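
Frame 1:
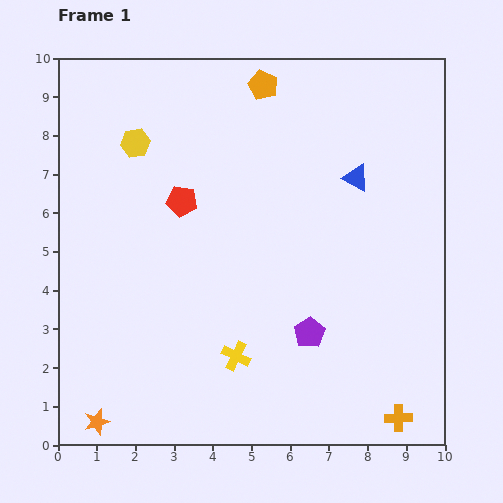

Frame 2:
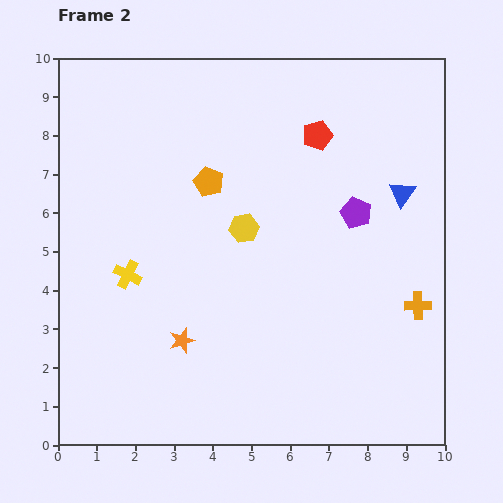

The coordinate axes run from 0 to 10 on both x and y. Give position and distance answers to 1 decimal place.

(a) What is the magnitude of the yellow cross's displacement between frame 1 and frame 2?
3.5

The yellow cross moved from (4.6, 2.3) to (1.8, 4.4), a distance of √(2.8² + 2.1²) ≈ 3.5.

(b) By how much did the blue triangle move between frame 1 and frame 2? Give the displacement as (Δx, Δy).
(1.2, -0.4)

The blue triangle was at (7.7, 6.9) in frame 1 and (8.9, 6.5) in frame 2.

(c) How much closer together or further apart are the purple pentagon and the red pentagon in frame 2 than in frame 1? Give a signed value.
-2.5

Distance in frame 1: 4.7. Distance in frame 2: 2.2.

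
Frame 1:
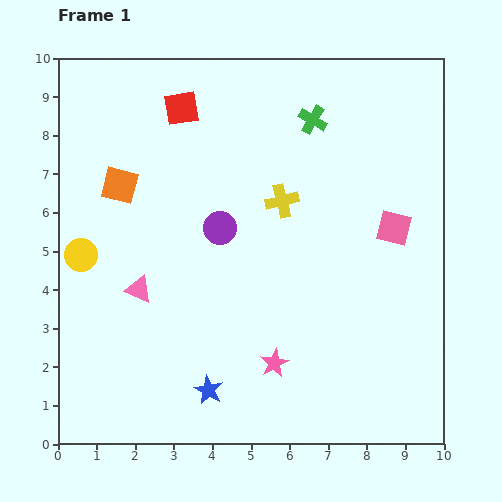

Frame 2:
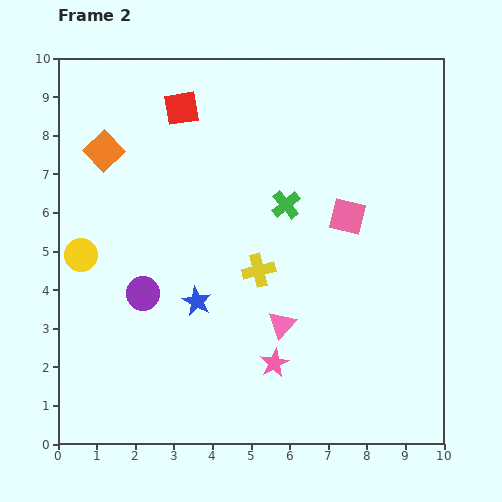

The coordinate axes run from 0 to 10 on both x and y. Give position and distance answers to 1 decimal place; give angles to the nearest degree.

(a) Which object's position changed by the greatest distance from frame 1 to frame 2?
the pink triangle

(moved 3.8; next 2.6)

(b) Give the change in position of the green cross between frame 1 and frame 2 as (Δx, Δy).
(-0.7, -2.2)

The green cross was at (6.6, 8.4) in frame 1 and (5.9, 6.2) in frame 2.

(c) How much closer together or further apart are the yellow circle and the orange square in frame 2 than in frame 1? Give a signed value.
+0.7

Distance in frame 1: 2.1. Distance in frame 2: 2.8.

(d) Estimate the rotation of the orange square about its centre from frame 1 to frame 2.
31° clockwise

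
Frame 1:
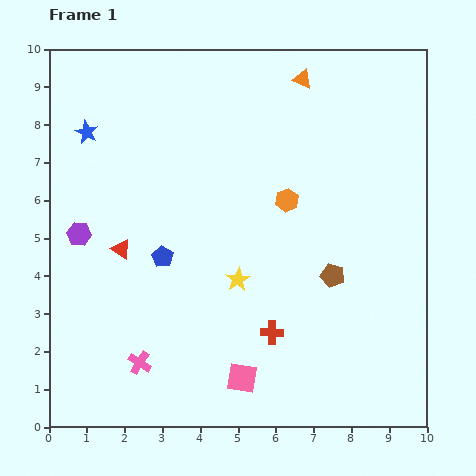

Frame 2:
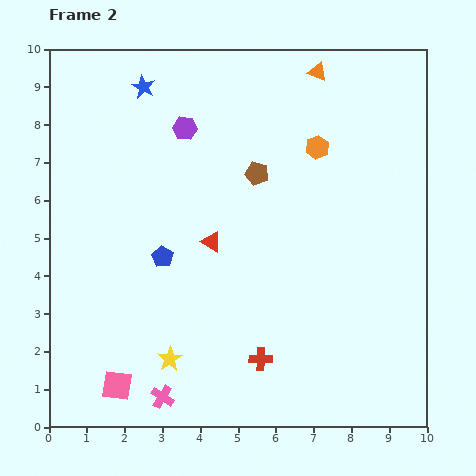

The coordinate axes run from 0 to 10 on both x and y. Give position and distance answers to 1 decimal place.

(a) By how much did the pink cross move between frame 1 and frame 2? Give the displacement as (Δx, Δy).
(0.6, -0.9)

The pink cross was at (2.4, 1.7) in frame 1 and (3.0, 0.8) in frame 2.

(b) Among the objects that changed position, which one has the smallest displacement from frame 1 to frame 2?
the orange triangle

(moved 0.4)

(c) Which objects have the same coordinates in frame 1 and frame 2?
the blue pentagon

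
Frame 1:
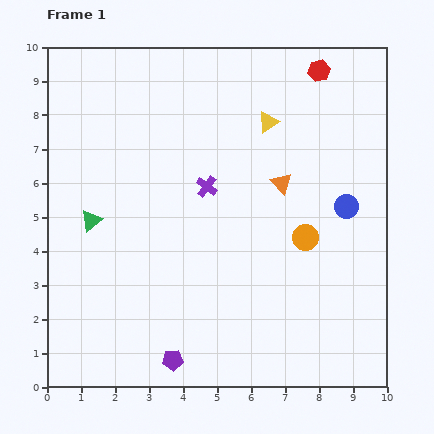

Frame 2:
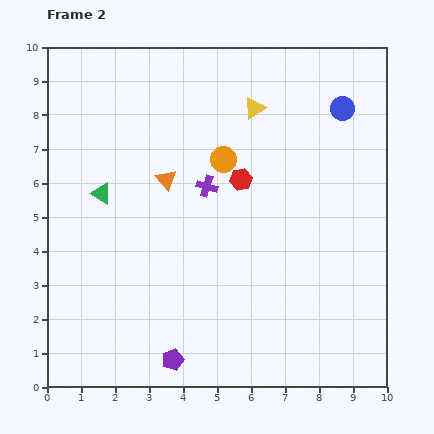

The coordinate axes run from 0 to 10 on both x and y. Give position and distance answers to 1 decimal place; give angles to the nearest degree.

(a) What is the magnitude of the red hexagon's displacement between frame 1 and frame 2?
3.9

The red hexagon moved from (8.0, 9.3) to (5.7, 6.1), a distance of √(2.3² + 3.2²) ≈ 3.9.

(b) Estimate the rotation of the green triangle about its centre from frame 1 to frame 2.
49° counter-clockwise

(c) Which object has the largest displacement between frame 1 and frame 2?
the red hexagon

(moved 3.9; next 3.4)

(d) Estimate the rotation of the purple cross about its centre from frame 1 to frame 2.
20° counter-clockwise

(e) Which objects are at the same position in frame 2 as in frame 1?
the purple cross, the purple pentagon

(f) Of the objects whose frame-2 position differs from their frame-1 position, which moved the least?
the yellow triangle

(moved 0.6)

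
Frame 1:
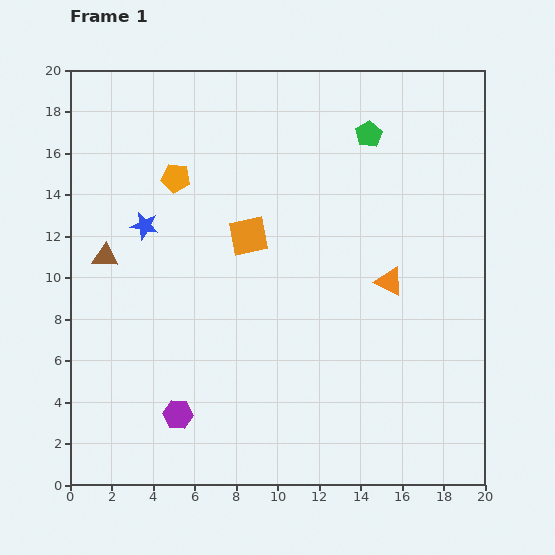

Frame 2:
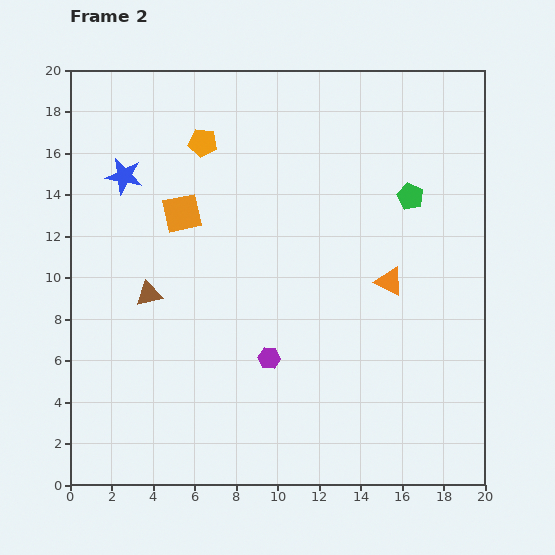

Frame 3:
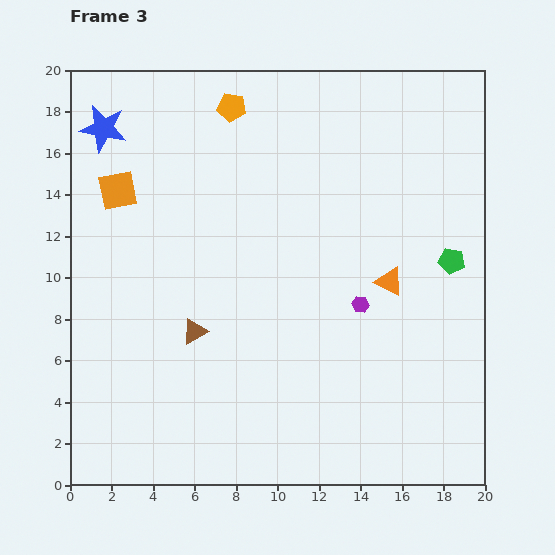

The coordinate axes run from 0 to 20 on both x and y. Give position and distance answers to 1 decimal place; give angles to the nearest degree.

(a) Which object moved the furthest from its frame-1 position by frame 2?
the purple hexagon

(moved 5.2; next 3.6)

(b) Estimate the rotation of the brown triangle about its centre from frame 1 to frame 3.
32° counter-clockwise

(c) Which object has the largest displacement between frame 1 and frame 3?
the purple hexagon

(moved 10.3; next 7.3)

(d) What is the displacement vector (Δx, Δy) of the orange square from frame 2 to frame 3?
(-3.1, 1.1)

The orange square was at (5.4, 13.1) in frame 2 and (2.3, 14.2) in frame 3.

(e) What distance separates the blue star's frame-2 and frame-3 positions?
2.5

The blue star moved from (2.6, 14.9) to (1.6, 17.2), a distance of √(1.0² + 2.3²) ≈ 2.5.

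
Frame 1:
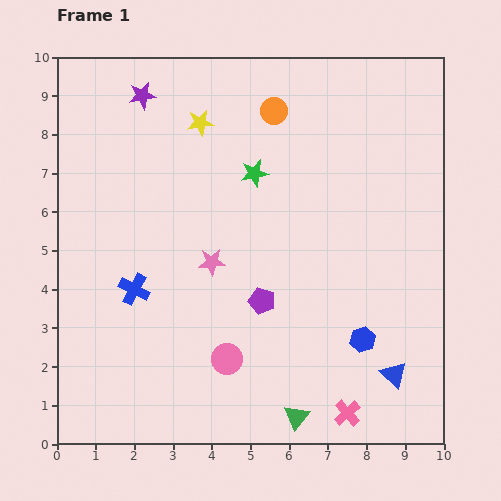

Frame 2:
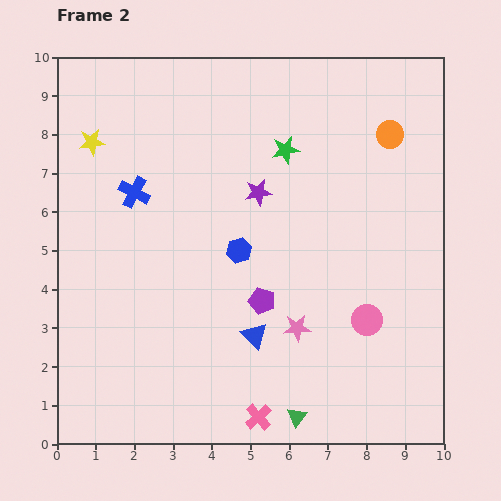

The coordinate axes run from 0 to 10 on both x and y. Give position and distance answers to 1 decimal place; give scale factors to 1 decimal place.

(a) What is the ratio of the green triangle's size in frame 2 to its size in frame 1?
0.8×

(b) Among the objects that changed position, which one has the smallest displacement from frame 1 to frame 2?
the green star

(moved 1.0)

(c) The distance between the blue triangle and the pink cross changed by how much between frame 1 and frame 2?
+0.5

Distance in frame 1: 1.6. Distance in frame 2: 2.1.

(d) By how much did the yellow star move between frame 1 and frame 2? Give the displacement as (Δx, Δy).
(-2.8, -0.5)

The yellow star was at (3.7, 8.3) in frame 1 and (0.9, 7.8) in frame 2.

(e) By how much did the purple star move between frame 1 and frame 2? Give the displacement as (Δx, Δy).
(3.0, -2.5)

The purple star was at (2.2, 9.0) in frame 1 and (5.2, 6.5) in frame 2.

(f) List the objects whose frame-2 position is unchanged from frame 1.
the purple pentagon, the green triangle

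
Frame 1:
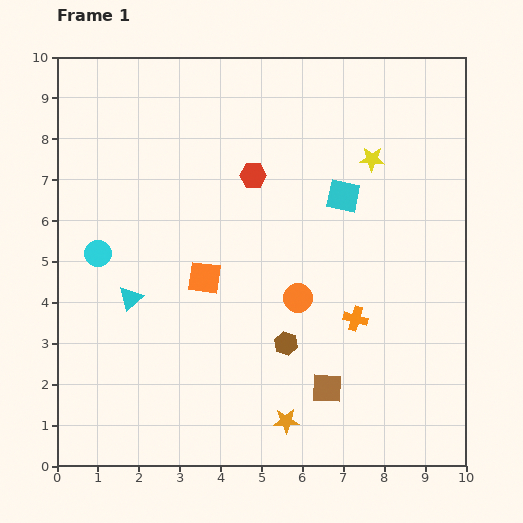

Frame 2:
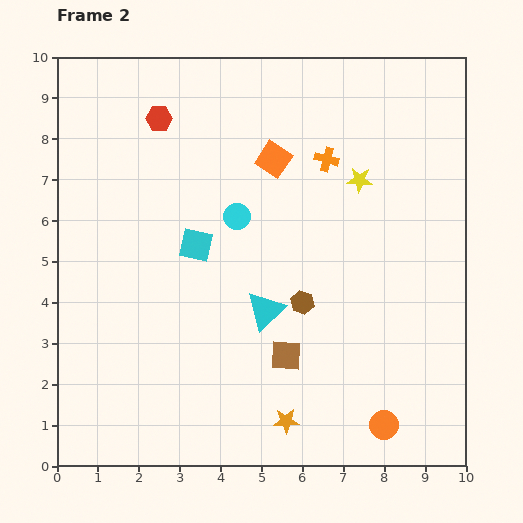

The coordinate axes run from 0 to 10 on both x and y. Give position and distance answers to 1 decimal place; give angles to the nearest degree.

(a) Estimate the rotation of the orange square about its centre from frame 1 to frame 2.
26° clockwise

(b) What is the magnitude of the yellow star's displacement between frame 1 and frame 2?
0.6

The yellow star moved from (7.7, 7.5) to (7.4, 7.0), a distance of √(0.3² + 0.5²) ≈ 0.6.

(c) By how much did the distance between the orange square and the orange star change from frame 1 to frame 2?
+2.4

Distance in frame 1: 4.0. Distance in frame 2: 6.4.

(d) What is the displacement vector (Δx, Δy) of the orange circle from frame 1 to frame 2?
(2.1, -3.1)

The orange circle was at (5.9, 4.1) in frame 1 and (8.0, 1.0) in frame 2.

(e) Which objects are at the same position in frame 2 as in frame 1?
the orange star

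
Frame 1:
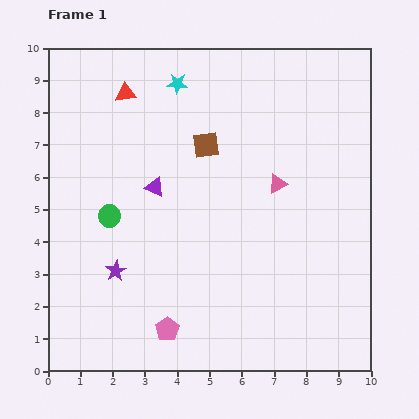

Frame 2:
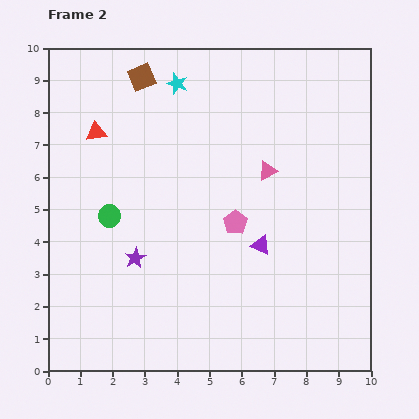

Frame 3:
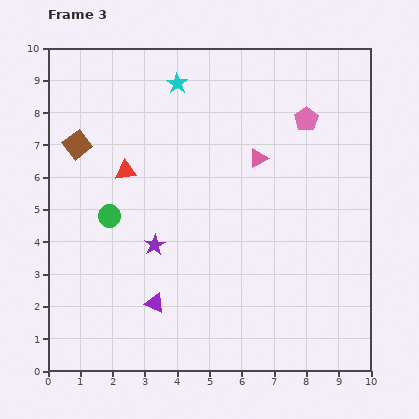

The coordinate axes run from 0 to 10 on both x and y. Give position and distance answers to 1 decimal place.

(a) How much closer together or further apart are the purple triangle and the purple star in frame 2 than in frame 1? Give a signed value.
+1.0

Distance in frame 1: 2.9. Distance in frame 2: 3.9.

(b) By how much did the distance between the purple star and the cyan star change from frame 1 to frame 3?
-1.1

Distance in frame 1: 6.1. Distance in frame 3: 5.0.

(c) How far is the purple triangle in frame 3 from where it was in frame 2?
3.8

The purple triangle moved from (6.6, 3.9) to (3.3, 2.1), a distance of √(3.3² + 1.8²) ≈ 3.8.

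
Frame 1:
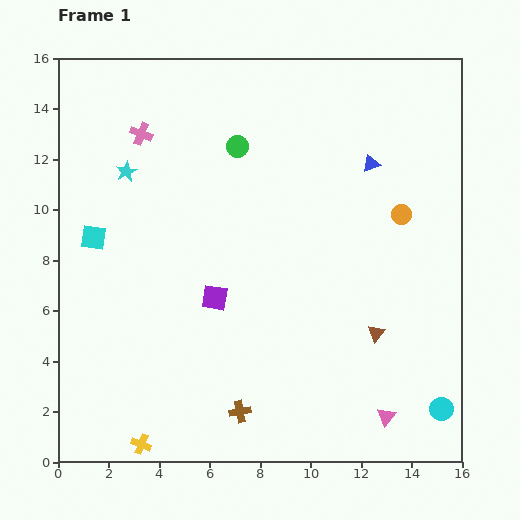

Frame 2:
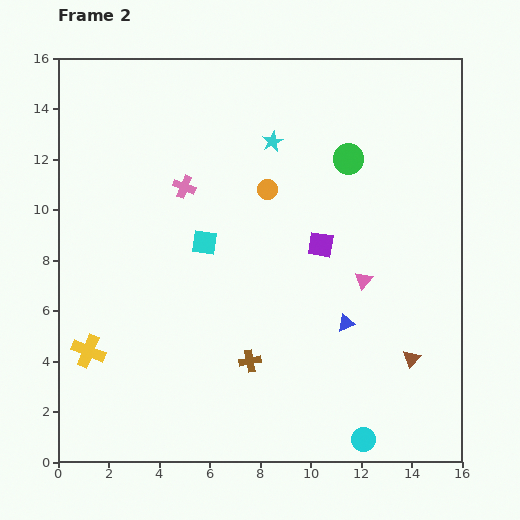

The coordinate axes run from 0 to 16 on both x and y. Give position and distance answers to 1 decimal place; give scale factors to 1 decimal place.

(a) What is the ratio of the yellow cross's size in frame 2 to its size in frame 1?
1.7×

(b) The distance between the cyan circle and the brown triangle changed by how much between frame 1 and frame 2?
-0.3

Distance in frame 1: 4.0. Distance in frame 2: 3.7.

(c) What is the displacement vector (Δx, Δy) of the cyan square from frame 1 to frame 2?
(4.4, -0.2)

The cyan square was at (1.4, 8.9) in frame 1 and (5.8, 8.7) in frame 2.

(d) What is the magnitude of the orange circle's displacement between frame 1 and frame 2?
5.4

The orange circle moved from (13.6, 9.8) to (8.3, 10.8), a distance of √(5.3² + 1.0²) ≈ 5.4.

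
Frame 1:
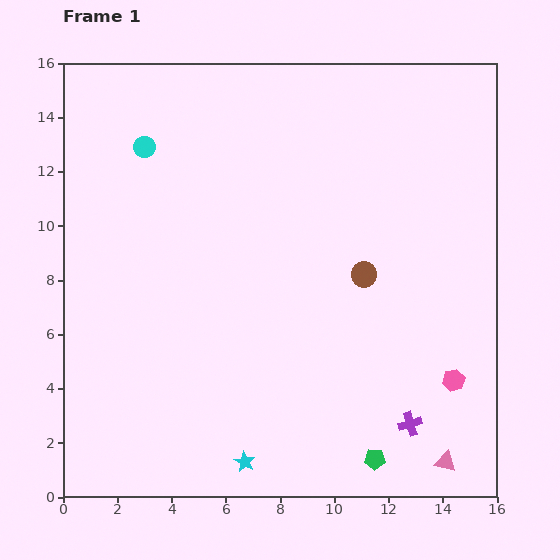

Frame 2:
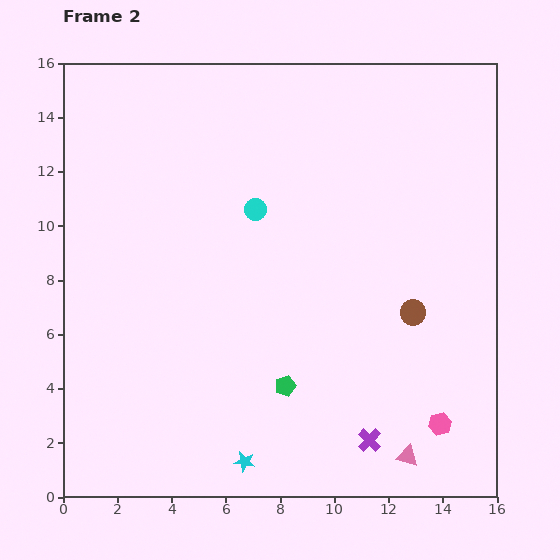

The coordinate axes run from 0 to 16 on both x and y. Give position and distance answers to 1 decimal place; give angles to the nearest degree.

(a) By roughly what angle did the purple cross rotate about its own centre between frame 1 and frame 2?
29° counter-clockwise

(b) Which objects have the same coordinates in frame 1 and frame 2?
the cyan star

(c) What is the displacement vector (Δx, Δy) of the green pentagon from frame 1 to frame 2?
(-3.3, 2.7)

The green pentagon was at (11.5, 1.4) in frame 1 and (8.2, 4.1) in frame 2.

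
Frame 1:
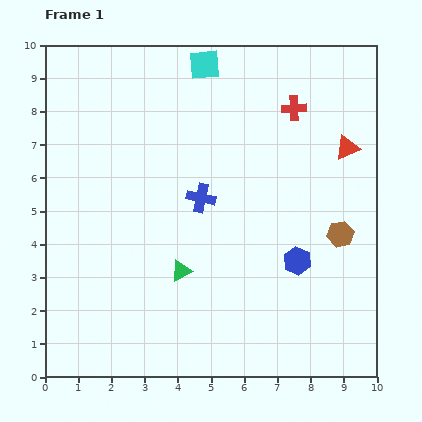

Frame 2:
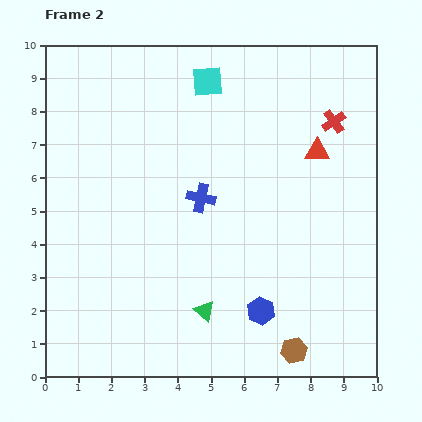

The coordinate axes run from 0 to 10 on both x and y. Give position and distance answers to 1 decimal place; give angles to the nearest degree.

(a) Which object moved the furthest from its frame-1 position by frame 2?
the brown hexagon

(moved 3.8; next 1.9)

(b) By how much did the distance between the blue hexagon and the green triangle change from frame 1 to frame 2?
-1.8

Distance in frame 1: 3.5. Distance in frame 2: 1.7.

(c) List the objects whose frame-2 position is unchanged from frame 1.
the blue cross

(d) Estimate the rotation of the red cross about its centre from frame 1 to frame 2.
32° counter-clockwise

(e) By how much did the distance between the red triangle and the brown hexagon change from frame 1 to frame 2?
+3.4

Distance in frame 1: 2.6. Distance in frame 2: 6.0.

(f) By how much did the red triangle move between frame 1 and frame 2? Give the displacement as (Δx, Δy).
(-0.9, -0.1)

The red triangle was at (9.1, 6.9) in frame 1 and (8.2, 6.8) in frame 2.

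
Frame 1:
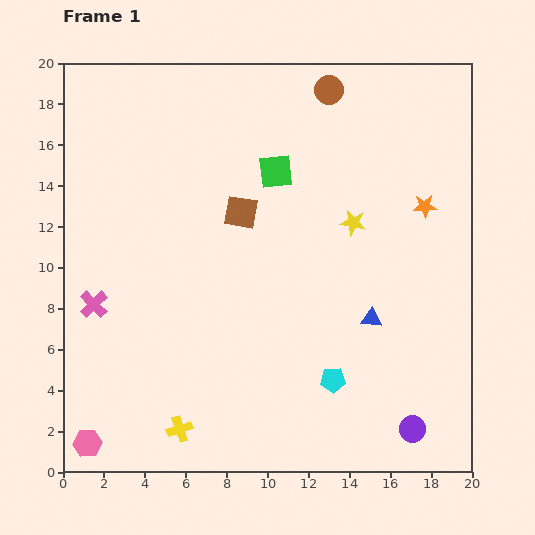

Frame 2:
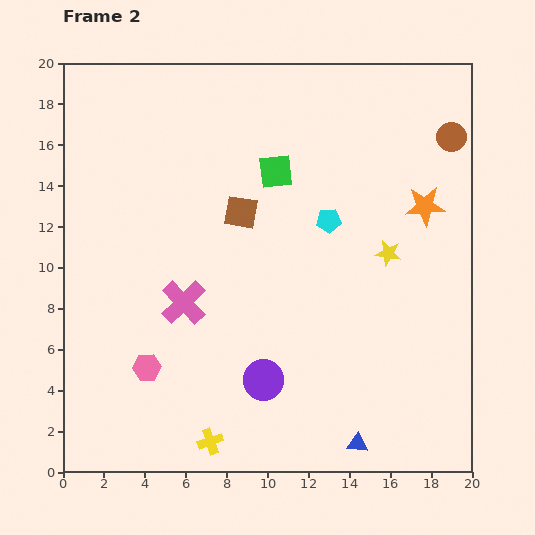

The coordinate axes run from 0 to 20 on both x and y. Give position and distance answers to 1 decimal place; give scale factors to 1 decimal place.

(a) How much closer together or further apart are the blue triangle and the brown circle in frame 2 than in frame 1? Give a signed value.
+4.3

Distance in frame 1: 11.4. Distance in frame 2: 15.7.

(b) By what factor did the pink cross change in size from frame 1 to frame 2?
1.6×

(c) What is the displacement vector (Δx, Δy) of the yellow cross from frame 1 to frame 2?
(1.5, -0.6)

The yellow cross was at (5.7, 2.1) in frame 1 and (7.2, 1.5) in frame 2.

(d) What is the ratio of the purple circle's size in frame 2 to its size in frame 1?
1.6×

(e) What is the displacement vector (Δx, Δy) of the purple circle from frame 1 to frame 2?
(-7.3, 2.4)

The purple circle was at (17.1, 2.1) in frame 1 and (9.8, 4.5) in frame 2.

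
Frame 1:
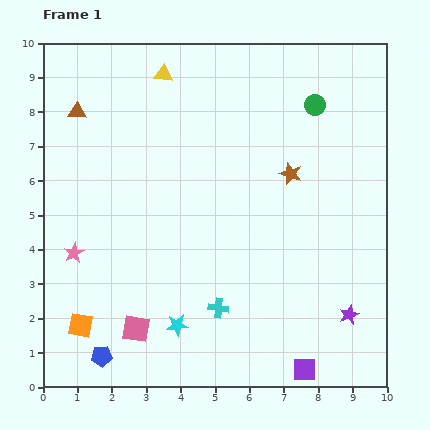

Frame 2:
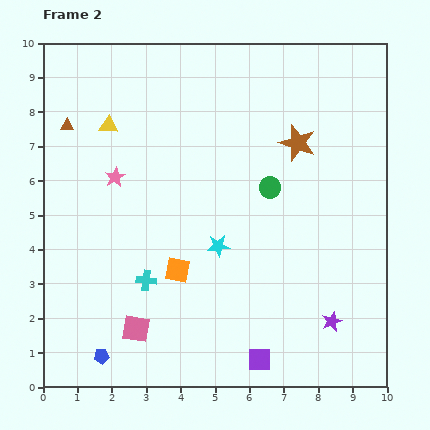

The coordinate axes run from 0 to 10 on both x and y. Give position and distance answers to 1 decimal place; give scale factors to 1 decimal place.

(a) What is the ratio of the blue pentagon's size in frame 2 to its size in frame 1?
0.7×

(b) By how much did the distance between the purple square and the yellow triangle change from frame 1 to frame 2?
-1.4

Distance in frame 1: 9.5. Distance in frame 2: 8.1.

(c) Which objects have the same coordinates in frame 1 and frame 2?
the blue pentagon, the pink square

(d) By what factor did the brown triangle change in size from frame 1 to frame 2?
0.7×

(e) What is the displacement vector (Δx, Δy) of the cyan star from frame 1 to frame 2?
(1.2, 2.3)

The cyan star was at (3.9, 1.8) in frame 1 and (5.1, 4.1) in frame 2.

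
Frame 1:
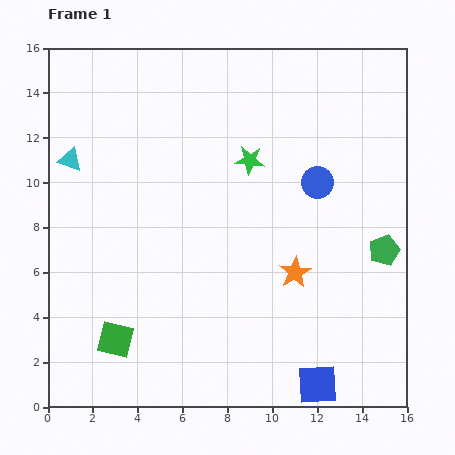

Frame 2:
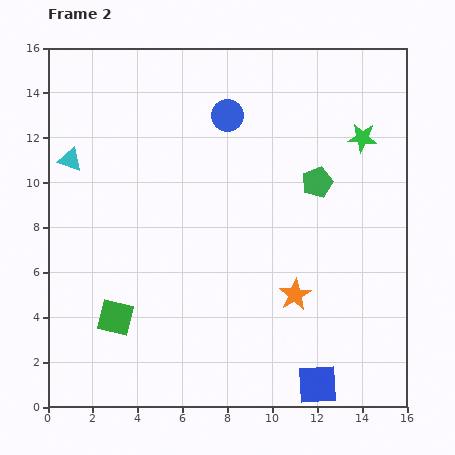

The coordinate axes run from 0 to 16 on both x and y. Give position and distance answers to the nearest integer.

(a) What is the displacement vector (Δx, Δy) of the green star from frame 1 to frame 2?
(5, 1)

The green star was at (9, 11) in frame 1 and (14, 12) in frame 2.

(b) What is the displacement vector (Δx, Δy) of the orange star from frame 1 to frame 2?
(0, -1)

The orange star was at (11, 6) in frame 1 and (11, 5) in frame 2.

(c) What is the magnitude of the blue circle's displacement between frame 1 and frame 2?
5

The blue circle moved from (12, 10) to (8, 13), a distance of √(4² + 3²) ≈ 5.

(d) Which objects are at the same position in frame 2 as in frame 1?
the cyan triangle, the blue square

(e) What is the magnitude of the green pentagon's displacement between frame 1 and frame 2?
4

The green pentagon moved from (15, 7) to (12, 10), a distance of √(3² + 3²) ≈ 4.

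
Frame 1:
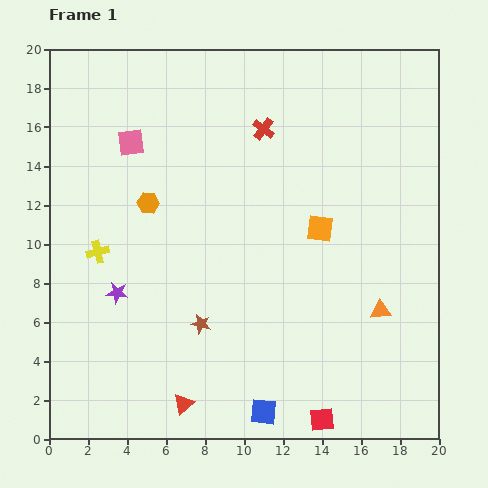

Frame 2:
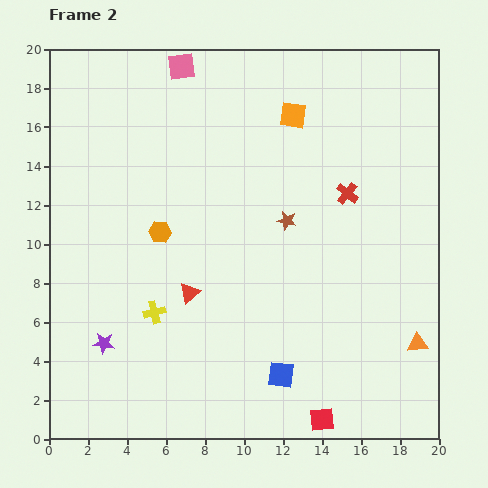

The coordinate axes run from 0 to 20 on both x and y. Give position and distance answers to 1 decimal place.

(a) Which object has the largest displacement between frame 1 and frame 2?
the brown star

(moved 6.9; next 6.0)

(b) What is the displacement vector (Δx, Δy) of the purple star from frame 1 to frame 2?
(-0.7, -2.6)

The purple star was at (3.5, 7.5) in frame 1 and (2.8, 4.9) in frame 2.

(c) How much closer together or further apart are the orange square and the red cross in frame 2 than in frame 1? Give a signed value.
-1.0

Distance in frame 1: 5.9. Distance in frame 2: 4.9.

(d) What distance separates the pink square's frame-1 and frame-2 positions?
4.7

The pink square moved from (4.2, 15.2) to (6.8, 19.1), a distance of √(2.6² + 3.9²) ≈ 4.7.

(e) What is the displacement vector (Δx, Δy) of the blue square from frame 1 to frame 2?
(0.9, 1.9)

The blue square was at (11.0, 1.4) in frame 1 and (11.9, 3.3) in frame 2.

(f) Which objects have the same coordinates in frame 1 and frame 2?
the red square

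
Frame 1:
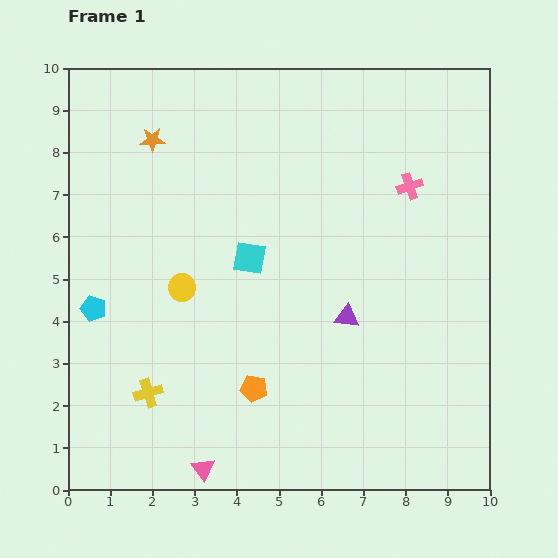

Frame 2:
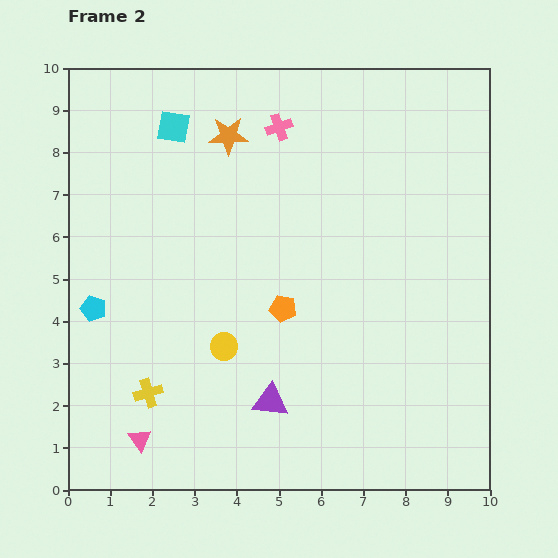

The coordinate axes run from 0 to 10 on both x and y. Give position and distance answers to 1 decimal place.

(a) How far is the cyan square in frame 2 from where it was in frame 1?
3.6

The cyan square moved from (4.3, 5.5) to (2.5, 8.6), a distance of √(1.8² + 3.1²) ≈ 3.6.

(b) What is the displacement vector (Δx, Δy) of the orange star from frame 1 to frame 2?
(1.8, 0.1)

The orange star was at (2.0, 8.3) in frame 1 and (3.8, 8.4) in frame 2.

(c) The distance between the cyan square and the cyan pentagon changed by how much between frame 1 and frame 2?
+0.8

Distance in frame 1: 3.9. Distance in frame 2: 4.7.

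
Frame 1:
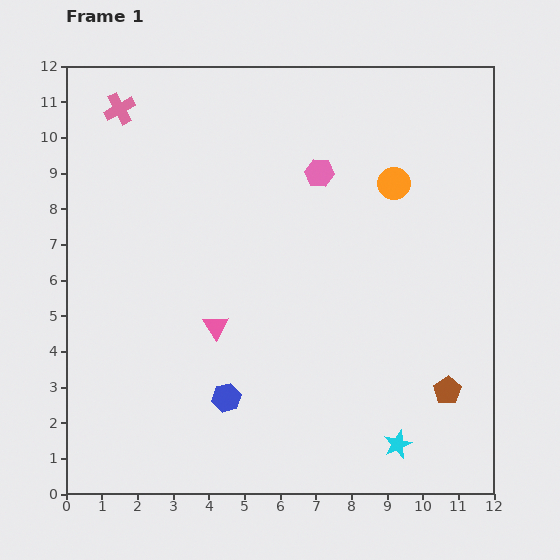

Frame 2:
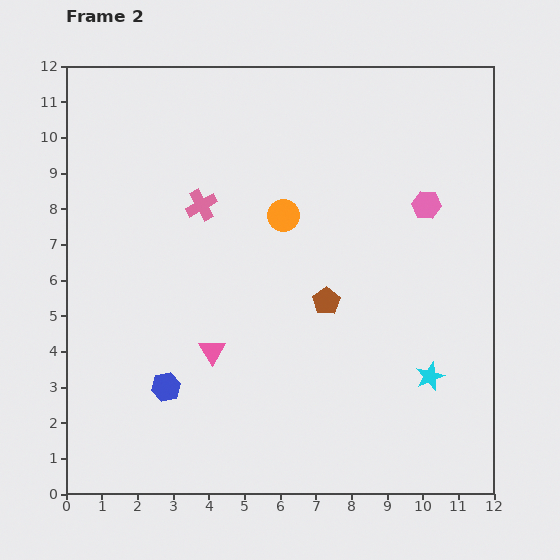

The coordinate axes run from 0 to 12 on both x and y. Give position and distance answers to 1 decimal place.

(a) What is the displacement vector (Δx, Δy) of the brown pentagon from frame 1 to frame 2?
(-3.4, 2.5)

The brown pentagon was at (10.7, 2.9) in frame 1 and (7.3, 5.4) in frame 2.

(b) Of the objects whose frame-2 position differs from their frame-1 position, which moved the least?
the pink triangle

(moved 0.7)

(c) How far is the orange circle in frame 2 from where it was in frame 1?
3.2

The orange circle moved from (9.2, 8.7) to (6.1, 7.8), a distance of √(3.1² + 0.9²) ≈ 3.2.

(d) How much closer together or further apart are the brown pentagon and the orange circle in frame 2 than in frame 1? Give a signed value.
-3.3

Distance in frame 1: 6.0. Distance in frame 2: 2.7.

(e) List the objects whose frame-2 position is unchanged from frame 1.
none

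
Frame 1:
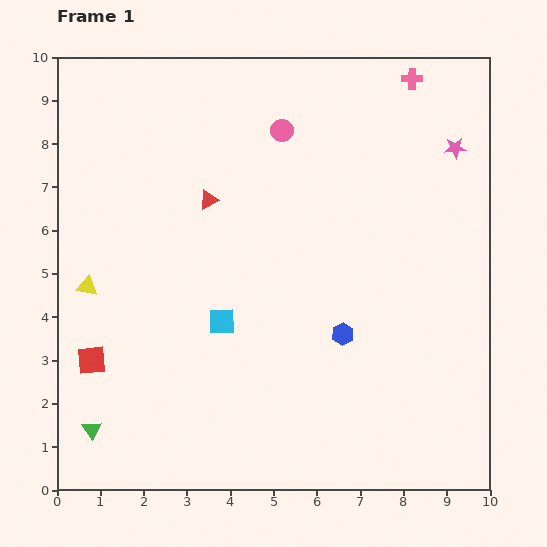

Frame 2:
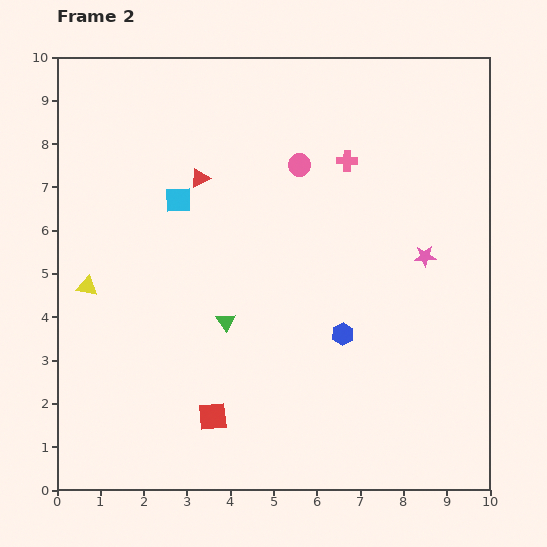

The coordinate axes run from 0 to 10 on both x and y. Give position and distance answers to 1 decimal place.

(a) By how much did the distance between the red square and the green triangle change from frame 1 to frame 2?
+0.6

Distance in frame 1: 1.6. Distance in frame 2: 2.2.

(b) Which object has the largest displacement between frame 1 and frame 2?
the green triangle

(moved 4.0; next 3.1)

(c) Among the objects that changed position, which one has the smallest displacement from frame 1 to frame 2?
the red triangle

(moved 0.5)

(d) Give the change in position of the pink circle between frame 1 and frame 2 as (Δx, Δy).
(0.4, -0.8)

The pink circle was at (5.2, 8.3) in frame 1 and (5.6, 7.5) in frame 2.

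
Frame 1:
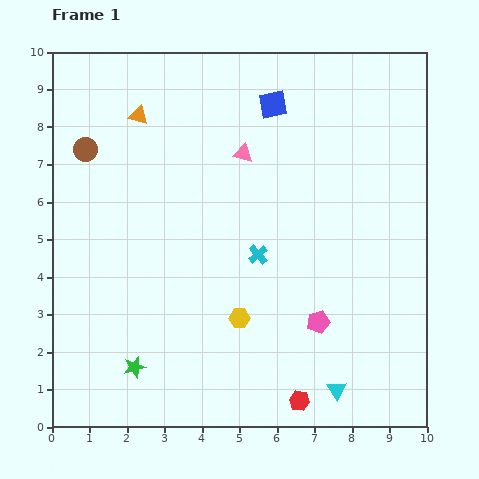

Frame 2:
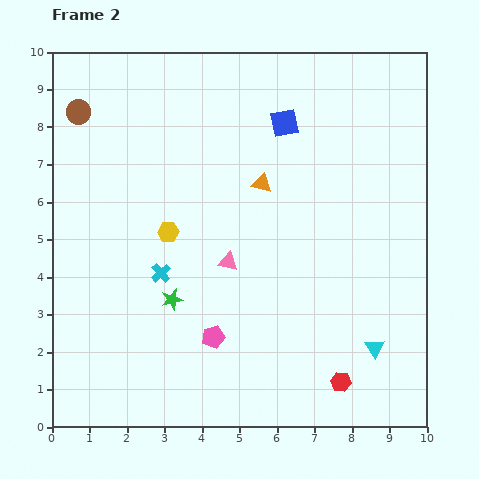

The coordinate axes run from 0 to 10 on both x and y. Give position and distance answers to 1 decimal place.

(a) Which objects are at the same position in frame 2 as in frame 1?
none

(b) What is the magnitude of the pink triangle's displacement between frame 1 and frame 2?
2.9

The pink triangle moved from (5.1, 7.3) to (4.7, 4.4), a distance of √(0.4² + 2.9²) ≈ 2.9.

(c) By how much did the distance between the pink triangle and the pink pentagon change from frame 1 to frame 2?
-2.9

Distance in frame 1: 4.9. Distance in frame 2: 2.0.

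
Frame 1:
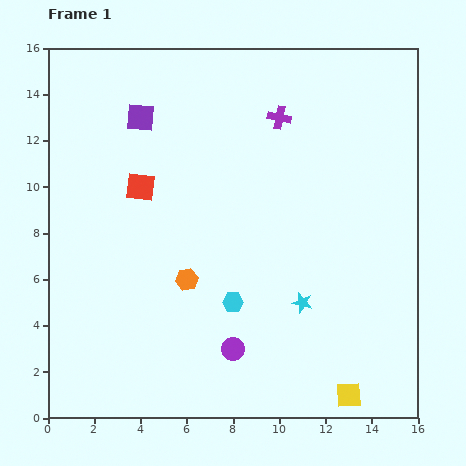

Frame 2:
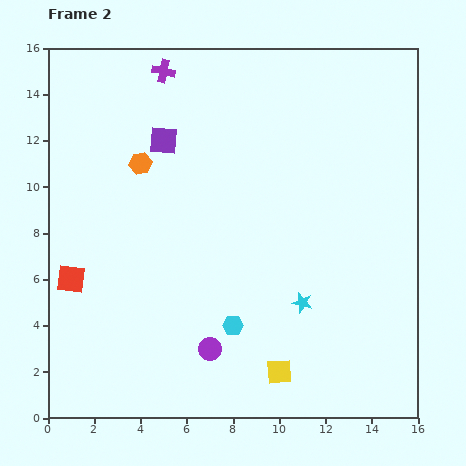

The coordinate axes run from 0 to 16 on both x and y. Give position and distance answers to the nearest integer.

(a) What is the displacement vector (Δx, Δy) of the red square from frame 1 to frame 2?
(-3, -4)

The red square was at (4, 10) in frame 1 and (1, 6) in frame 2.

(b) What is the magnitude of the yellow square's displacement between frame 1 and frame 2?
3

The yellow square moved from (13, 1) to (10, 2), a distance of √(3² + 1²) ≈ 3.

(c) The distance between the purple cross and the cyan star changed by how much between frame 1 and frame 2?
+4

Distance in frame 1: 8. Distance in frame 2: 12.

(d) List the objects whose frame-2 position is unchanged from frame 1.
the cyan star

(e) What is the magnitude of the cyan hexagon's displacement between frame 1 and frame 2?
1

The cyan hexagon moved from (8, 5) to (8, 4), a distance of √(0² + 1²) ≈ 1.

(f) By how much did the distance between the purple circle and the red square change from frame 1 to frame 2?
-1

Distance in frame 1: 8. Distance in frame 2: 7.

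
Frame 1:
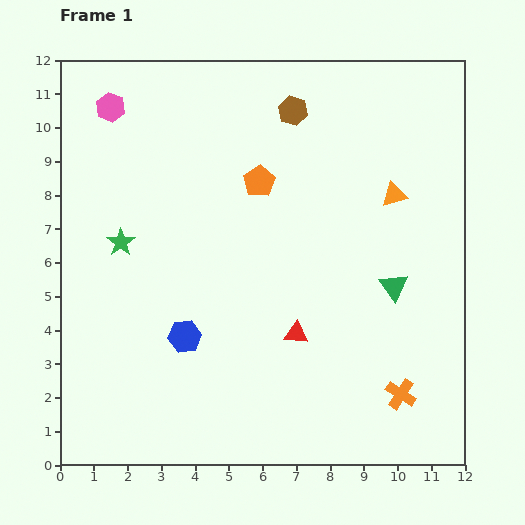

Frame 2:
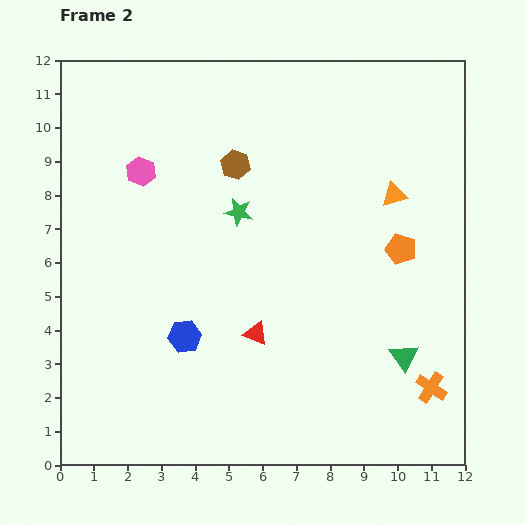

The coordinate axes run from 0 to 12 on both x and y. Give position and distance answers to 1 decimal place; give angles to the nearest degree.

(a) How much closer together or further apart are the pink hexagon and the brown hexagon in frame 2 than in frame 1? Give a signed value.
-2.6

Distance in frame 1: 5.4. Distance in frame 2: 2.8.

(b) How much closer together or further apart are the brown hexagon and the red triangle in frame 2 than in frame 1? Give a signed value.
-1.6

Distance in frame 1: 6.6. Distance in frame 2: 5.0.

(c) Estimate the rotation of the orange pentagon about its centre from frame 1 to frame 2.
22° counter-clockwise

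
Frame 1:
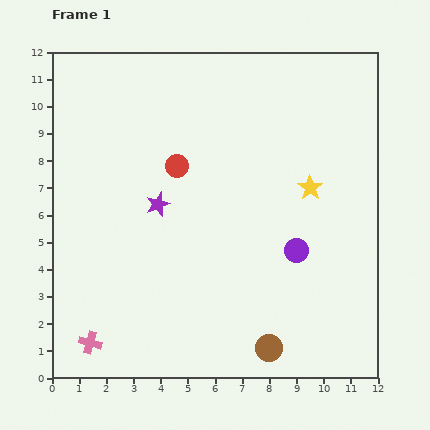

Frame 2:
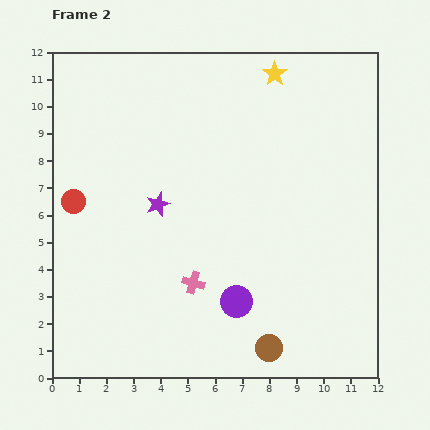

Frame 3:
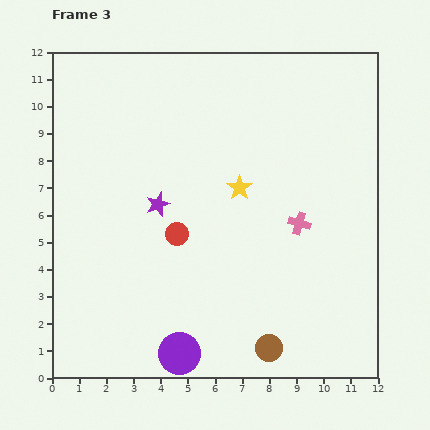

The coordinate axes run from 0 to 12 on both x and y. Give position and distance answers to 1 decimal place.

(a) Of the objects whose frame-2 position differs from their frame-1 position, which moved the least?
the purple circle

(moved 2.9)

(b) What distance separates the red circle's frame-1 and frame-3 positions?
2.5

The red circle moved from (4.6, 7.8) to (4.6, 5.3), a distance of √(0.0² + 2.5²) ≈ 2.5.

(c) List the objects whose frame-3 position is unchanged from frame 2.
the brown circle, the purple star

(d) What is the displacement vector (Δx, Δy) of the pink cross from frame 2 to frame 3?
(3.9, 2.2)

The pink cross was at (5.2, 3.5) in frame 2 and (9.1, 5.7) in frame 3.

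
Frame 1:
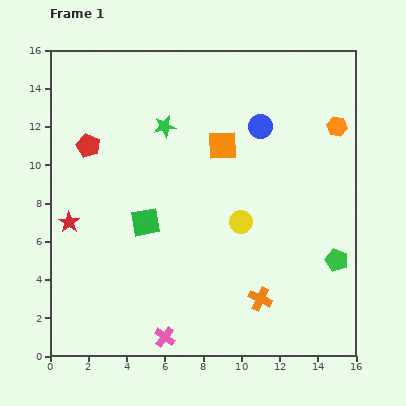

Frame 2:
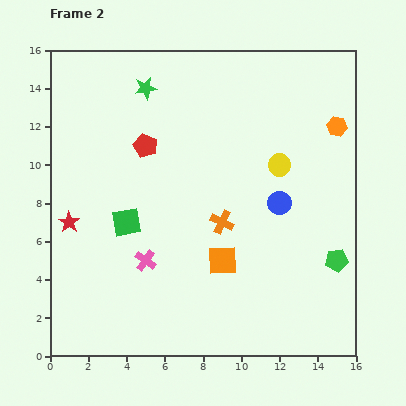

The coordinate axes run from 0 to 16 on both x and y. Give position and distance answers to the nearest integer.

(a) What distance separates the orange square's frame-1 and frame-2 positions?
6

The orange square moved from (9, 11) to (9, 5), a distance of √(0² + 6²) ≈ 6.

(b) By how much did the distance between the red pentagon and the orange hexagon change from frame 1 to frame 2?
-3

Distance in frame 1: 13. Distance in frame 2: 10.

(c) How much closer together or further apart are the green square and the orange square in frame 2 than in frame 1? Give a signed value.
-1

Distance in frame 1: 6. Distance in frame 2: 5.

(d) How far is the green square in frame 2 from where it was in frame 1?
1

The green square moved from (5, 7) to (4, 7), a distance of √(1² + 0²) ≈ 1.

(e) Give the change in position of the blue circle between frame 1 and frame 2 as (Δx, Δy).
(1, -4)

The blue circle was at (11, 12) in frame 1 and (12, 8) in frame 2.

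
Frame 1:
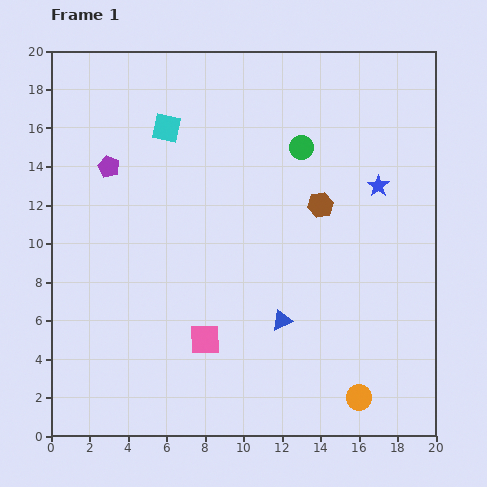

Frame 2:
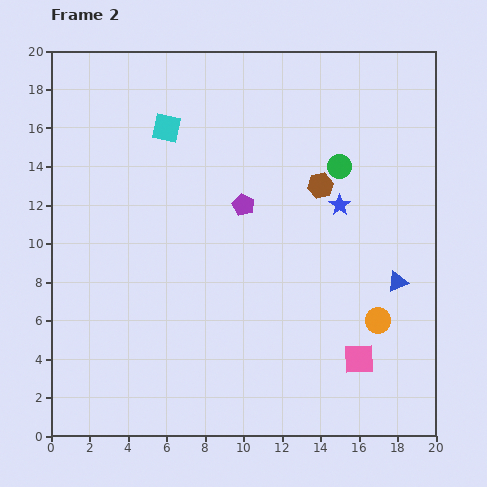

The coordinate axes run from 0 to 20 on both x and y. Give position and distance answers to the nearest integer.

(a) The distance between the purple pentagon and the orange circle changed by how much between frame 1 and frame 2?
-9

Distance in frame 1: 18. Distance in frame 2: 9.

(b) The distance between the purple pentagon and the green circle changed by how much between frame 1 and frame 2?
-5

Distance in frame 1: 10. Distance in frame 2: 5.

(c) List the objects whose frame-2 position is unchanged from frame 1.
the cyan square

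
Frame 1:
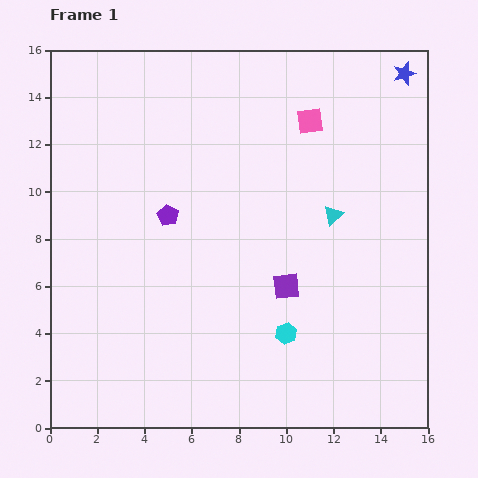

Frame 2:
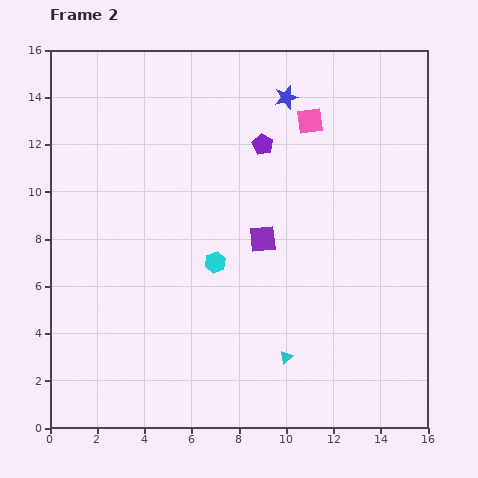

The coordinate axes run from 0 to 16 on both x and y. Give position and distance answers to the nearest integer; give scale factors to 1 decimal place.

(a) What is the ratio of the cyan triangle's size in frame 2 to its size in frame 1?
0.7×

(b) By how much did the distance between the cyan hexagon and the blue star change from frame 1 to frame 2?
-4

Distance in frame 1: 12. Distance in frame 2: 8.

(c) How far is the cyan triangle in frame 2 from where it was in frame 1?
6

The cyan triangle moved from (12, 9) to (10, 3), a distance of √(2² + 6²) ≈ 6.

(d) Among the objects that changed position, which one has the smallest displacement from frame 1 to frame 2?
the purple square

(moved 2)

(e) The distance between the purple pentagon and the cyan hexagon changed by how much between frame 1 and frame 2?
-2

Distance in frame 1: 7. Distance in frame 2: 5.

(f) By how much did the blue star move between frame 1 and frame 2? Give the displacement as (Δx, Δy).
(-5, -1)

The blue star was at (15, 15) in frame 1 and (10, 14) in frame 2.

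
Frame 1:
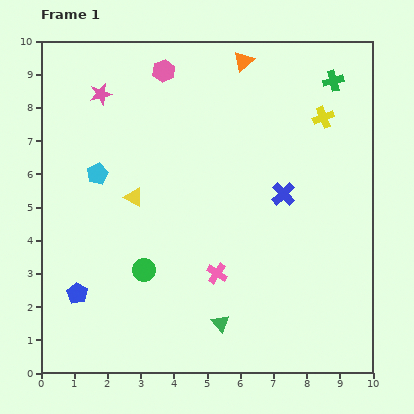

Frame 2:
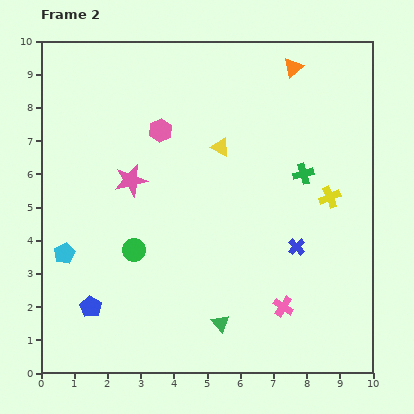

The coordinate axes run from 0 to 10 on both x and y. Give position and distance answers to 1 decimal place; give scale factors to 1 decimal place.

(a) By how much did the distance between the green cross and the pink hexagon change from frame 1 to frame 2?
-0.6

Distance in frame 1: 5.1. Distance in frame 2: 4.5.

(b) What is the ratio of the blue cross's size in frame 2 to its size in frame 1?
0.7×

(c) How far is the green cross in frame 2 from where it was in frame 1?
2.9

The green cross moved from (8.8, 8.8) to (7.9, 6.0), a distance of √(0.9² + 2.8²) ≈ 2.9.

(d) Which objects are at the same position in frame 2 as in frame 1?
the green triangle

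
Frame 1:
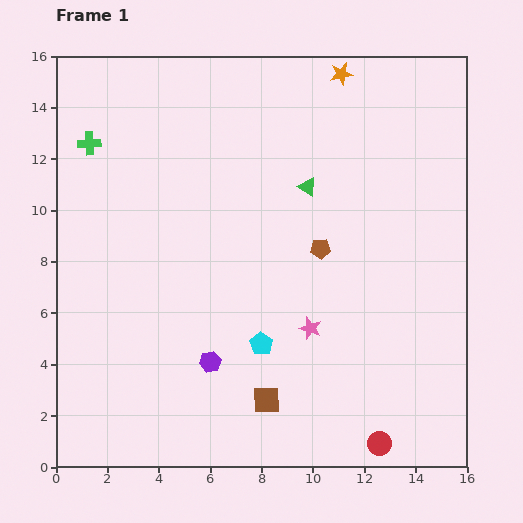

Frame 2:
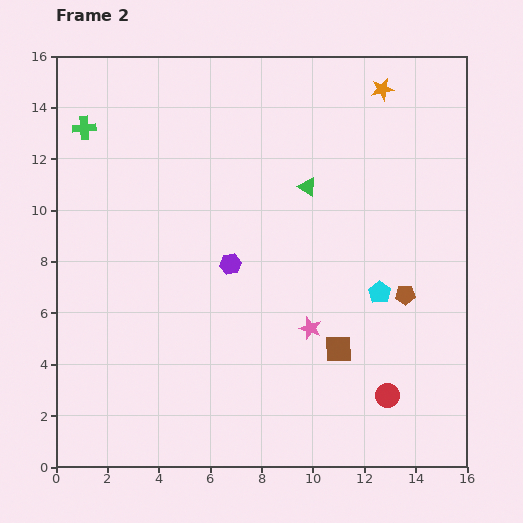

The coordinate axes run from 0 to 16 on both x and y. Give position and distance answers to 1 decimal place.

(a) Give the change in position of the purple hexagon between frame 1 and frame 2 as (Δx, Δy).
(0.8, 3.8)

The purple hexagon was at (6.0, 4.1) in frame 1 and (6.8, 7.9) in frame 2.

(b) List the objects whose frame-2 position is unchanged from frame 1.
the green triangle, the pink star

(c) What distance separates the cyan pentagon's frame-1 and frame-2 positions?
5.0

The cyan pentagon moved from (8.0, 4.8) to (12.6, 6.8), a distance of √(4.6² + 2.0²) ≈ 5.0.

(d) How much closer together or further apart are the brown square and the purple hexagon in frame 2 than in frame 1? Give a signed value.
+2.6

Distance in frame 1: 2.7. Distance in frame 2: 5.3.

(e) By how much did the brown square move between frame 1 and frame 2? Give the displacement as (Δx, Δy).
(2.8, 2.0)

The brown square was at (8.2, 2.6) in frame 1 and (11.0, 4.6) in frame 2.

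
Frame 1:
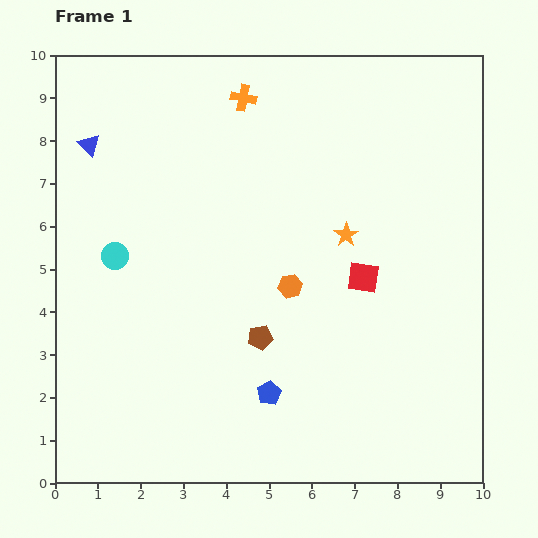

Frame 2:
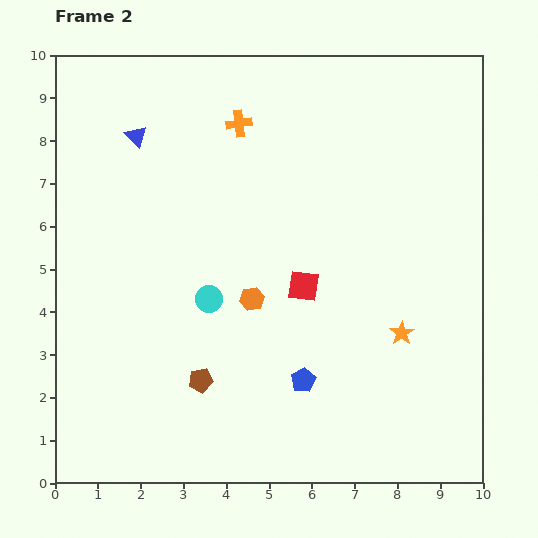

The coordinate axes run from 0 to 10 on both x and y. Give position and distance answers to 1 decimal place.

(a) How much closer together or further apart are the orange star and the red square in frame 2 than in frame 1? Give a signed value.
+1.4

Distance in frame 1: 1.1. Distance in frame 2: 2.5.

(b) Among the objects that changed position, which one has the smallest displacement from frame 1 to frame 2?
the orange cross

(moved 0.6)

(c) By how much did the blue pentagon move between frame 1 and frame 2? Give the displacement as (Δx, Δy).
(0.8, 0.3)

The blue pentagon was at (5.0, 2.1) in frame 1 and (5.8, 2.4) in frame 2.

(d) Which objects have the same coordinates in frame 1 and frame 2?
none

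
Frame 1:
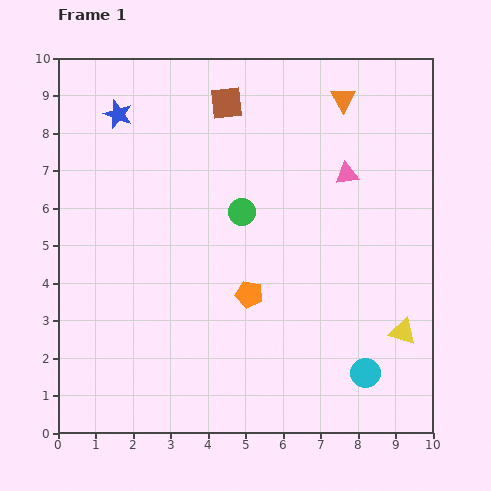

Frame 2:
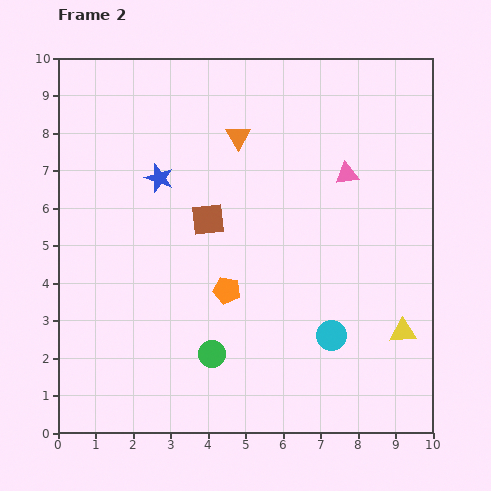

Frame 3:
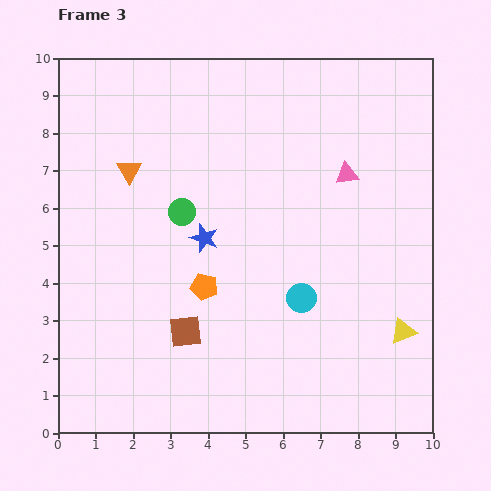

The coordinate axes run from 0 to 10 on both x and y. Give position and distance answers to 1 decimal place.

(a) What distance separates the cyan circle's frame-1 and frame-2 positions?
1.3

The cyan circle moved from (8.2, 1.6) to (7.3, 2.6), a distance of √(0.9² + 1.0²) ≈ 1.3.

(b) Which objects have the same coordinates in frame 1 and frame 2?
the yellow triangle, the pink triangle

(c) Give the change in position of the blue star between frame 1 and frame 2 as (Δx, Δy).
(1.1, -1.7)

The blue star was at (1.6, 8.5) in frame 1 and (2.7, 6.8) in frame 2.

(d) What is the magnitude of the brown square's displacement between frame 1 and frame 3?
6.2

The brown square moved from (4.5, 8.8) to (3.4, 2.7), a distance of √(1.1² + 6.1²) ≈ 6.2.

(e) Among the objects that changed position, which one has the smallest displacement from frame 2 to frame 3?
the orange pentagon

(moved 0.6)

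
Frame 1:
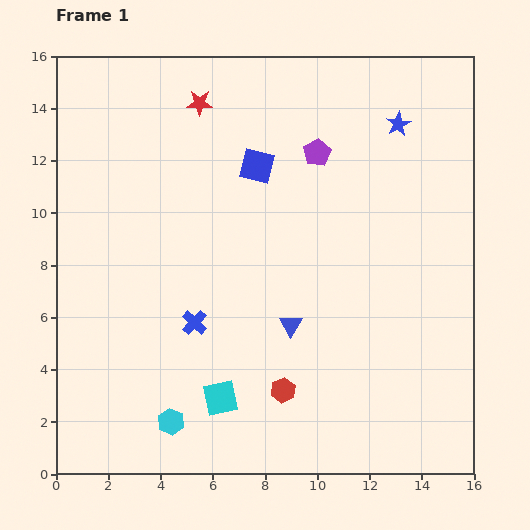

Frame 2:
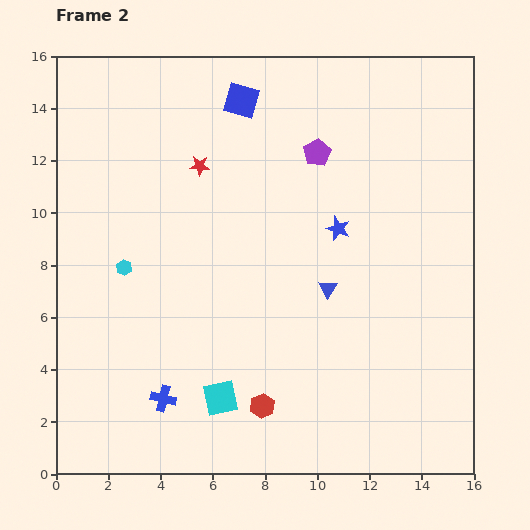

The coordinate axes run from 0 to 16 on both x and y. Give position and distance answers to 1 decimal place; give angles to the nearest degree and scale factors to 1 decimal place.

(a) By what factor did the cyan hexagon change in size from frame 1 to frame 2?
0.6×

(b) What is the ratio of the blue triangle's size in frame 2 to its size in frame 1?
0.8×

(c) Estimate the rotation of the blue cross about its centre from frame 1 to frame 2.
31° counter-clockwise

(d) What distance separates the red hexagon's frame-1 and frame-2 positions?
1.0

The red hexagon moved from (8.7, 3.2) to (7.9, 2.6), a distance of √(0.8² + 0.6²) ≈ 1.0.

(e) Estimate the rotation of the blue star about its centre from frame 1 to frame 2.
24° counter-clockwise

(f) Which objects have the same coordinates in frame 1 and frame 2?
the cyan square, the purple pentagon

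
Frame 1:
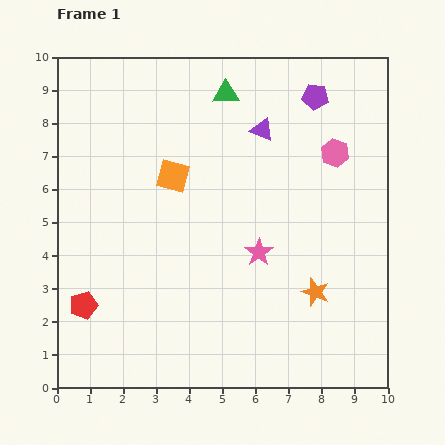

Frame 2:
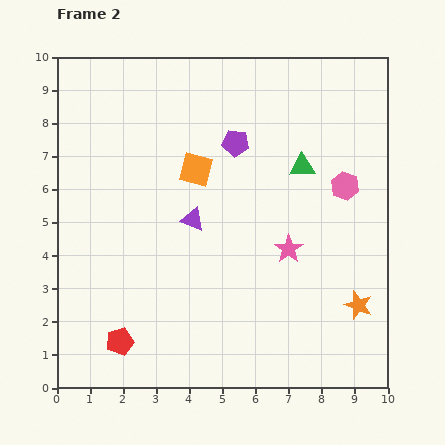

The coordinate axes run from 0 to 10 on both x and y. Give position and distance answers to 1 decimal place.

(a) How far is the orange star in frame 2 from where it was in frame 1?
1.4

The orange star moved from (7.8, 2.9) to (9.1, 2.5), a distance of √(1.3² + 0.4²) ≈ 1.4.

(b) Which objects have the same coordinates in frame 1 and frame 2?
none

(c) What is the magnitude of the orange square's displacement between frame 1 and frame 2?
0.7

The orange square moved from (3.5, 6.4) to (4.2, 6.6), a distance of √(0.7² + 0.2²) ≈ 0.7.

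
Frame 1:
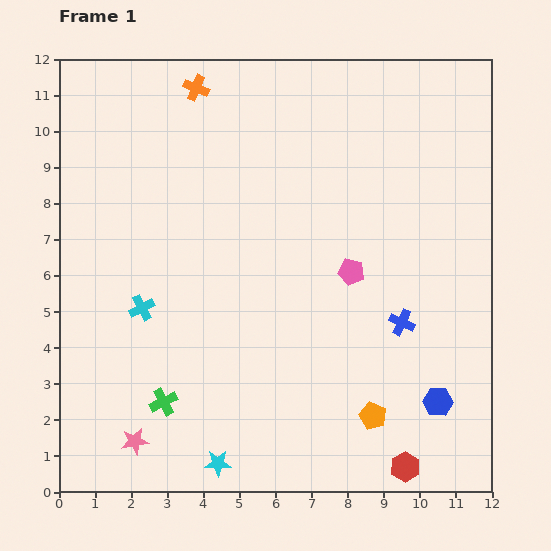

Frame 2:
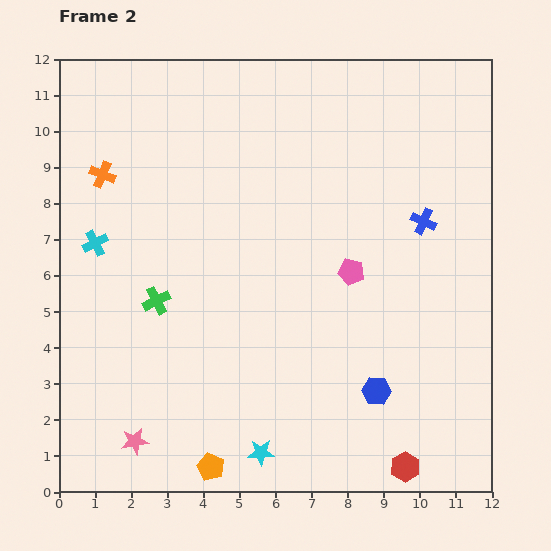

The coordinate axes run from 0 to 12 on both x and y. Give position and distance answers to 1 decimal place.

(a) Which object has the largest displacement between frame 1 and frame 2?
the orange pentagon

(moved 4.7; next 3.5)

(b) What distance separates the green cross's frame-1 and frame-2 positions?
2.8

The green cross moved from (2.9, 2.5) to (2.7, 5.3), a distance of √(0.2² + 2.8²) ≈ 2.8.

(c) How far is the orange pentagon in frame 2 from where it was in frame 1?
4.7

The orange pentagon moved from (8.7, 2.1) to (4.2, 0.7), a distance of √(4.5² + 1.4²) ≈ 4.7.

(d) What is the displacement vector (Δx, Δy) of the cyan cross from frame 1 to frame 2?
(-1.3, 1.8)

The cyan cross was at (2.3, 5.1) in frame 1 and (1.0, 6.9) in frame 2.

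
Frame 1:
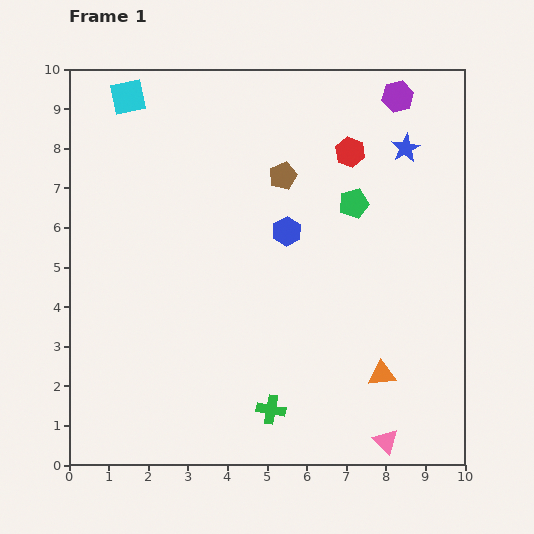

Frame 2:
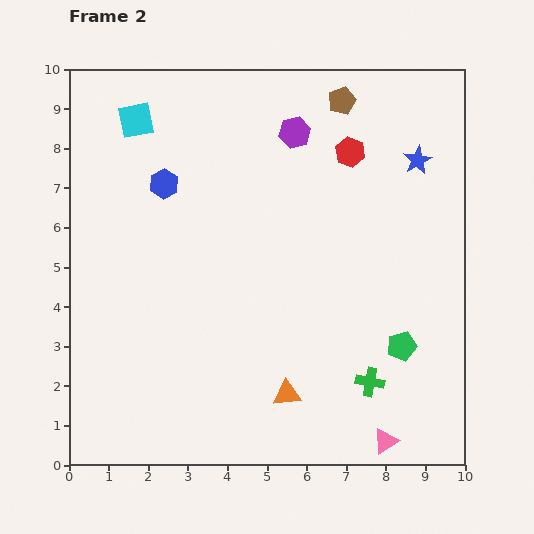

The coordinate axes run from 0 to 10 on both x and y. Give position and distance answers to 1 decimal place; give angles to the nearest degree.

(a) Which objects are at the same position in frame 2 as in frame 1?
the red hexagon, the pink triangle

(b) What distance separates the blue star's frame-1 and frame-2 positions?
0.4

The blue star moved from (8.5, 8.0) to (8.8, 7.7), a distance of √(0.3² + 0.3²) ≈ 0.4.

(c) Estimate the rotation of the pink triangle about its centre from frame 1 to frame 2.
42° clockwise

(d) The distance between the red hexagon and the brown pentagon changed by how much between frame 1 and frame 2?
-0.5

Distance in frame 1: 1.8. Distance in frame 2: 1.3.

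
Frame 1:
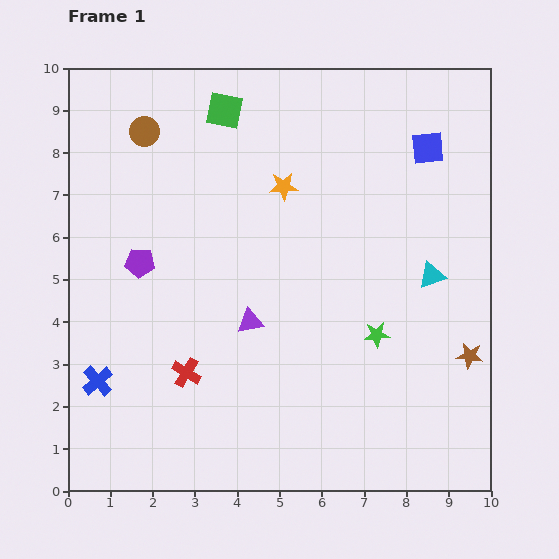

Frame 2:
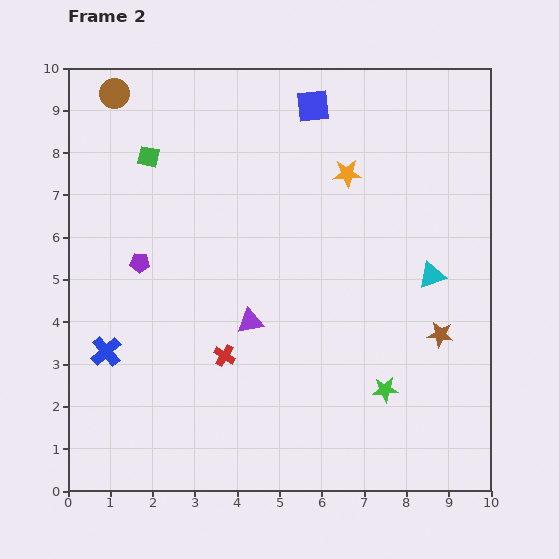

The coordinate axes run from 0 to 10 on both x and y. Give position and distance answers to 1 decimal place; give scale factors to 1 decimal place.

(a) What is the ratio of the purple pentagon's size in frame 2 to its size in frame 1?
0.7×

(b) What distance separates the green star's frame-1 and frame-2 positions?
1.3

The green star moved from (7.3, 3.7) to (7.5, 2.4), a distance of √(0.2² + 1.3²) ≈ 1.3.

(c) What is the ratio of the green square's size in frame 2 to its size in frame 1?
0.6×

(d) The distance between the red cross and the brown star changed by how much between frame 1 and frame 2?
-1.6

Distance in frame 1: 6.7. Distance in frame 2: 5.1.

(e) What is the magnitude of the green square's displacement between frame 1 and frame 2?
2.1

The green square moved from (3.7, 9.0) to (1.9, 7.9), a distance of √(1.8² + 1.1²) ≈ 2.1.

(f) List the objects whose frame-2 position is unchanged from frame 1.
the cyan triangle, the purple triangle, the purple pentagon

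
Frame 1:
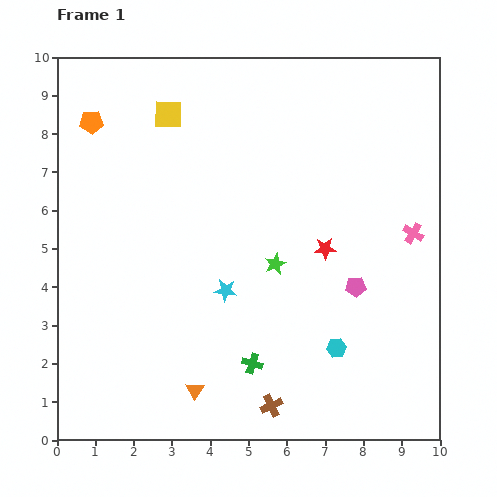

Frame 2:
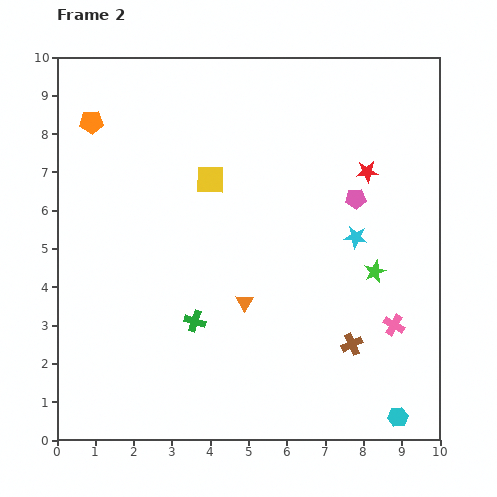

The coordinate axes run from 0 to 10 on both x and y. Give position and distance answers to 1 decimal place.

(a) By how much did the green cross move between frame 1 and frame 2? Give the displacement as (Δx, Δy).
(-1.5, 1.1)

The green cross was at (5.1, 2.0) in frame 1 and (3.6, 3.1) in frame 2.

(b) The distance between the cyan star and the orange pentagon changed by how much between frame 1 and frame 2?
+1.9

Distance in frame 1: 5.6. Distance in frame 2: 7.5.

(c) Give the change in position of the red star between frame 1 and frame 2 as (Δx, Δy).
(1.1, 2.0)

The red star was at (7.0, 5.0) in frame 1 and (8.1, 7.0) in frame 2.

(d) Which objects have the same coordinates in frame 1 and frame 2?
the orange pentagon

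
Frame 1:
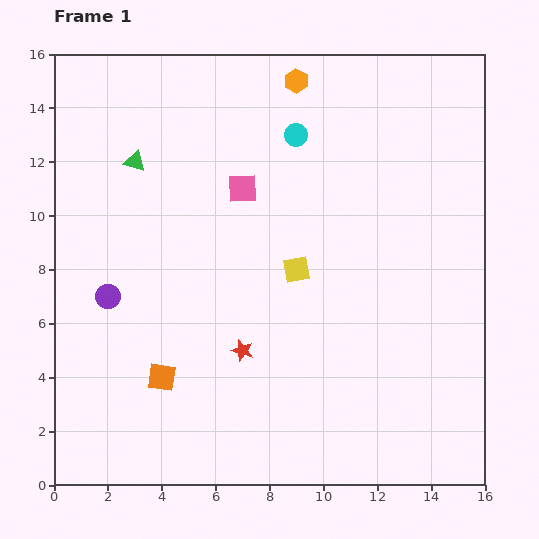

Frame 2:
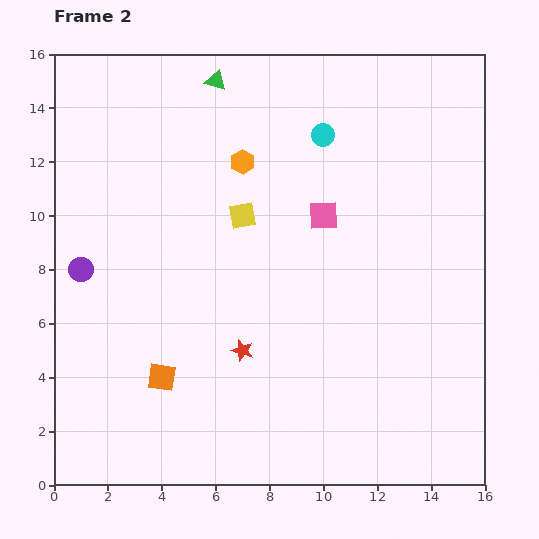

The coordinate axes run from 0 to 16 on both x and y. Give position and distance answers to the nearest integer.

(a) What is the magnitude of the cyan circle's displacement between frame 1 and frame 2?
1

The cyan circle moved from (9, 13) to (10, 13), a distance of √(1² + 0²) ≈ 1.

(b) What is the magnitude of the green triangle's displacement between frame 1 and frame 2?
4

The green triangle moved from (3, 12) to (6, 15), a distance of √(3² + 3²) ≈ 4.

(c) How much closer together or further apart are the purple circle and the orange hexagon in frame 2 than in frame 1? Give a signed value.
-4

Distance in frame 1: 11. Distance in frame 2: 7.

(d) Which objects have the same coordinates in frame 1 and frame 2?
the red star, the orange square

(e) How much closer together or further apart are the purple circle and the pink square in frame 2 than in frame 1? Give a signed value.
+3

Distance in frame 1: 6. Distance in frame 2: 9.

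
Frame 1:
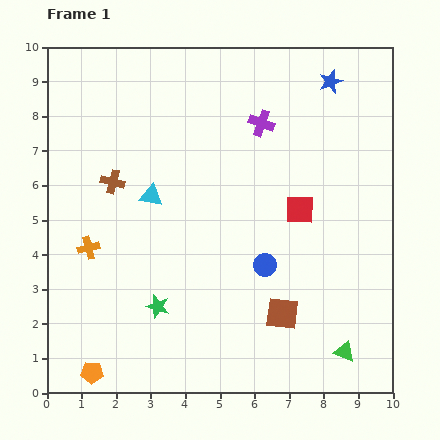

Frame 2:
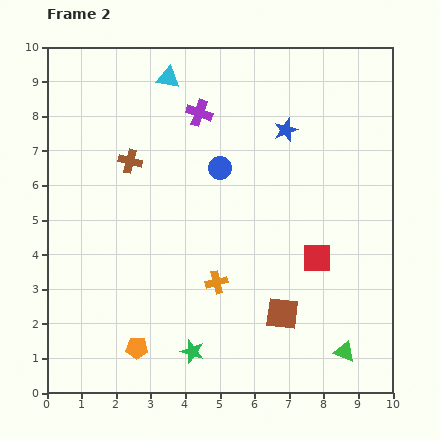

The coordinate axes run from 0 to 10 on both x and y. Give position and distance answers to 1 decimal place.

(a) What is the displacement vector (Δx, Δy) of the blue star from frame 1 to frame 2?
(-1.3, -1.4)

The blue star was at (8.2, 9.0) in frame 1 and (6.9, 7.6) in frame 2.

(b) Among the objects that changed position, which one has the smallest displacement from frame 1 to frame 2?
the brown cross

(moved 0.8)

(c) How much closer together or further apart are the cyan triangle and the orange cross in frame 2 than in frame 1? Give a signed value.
+3.8

Distance in frame 1: 2.3. Distance in frame 2: 6.1.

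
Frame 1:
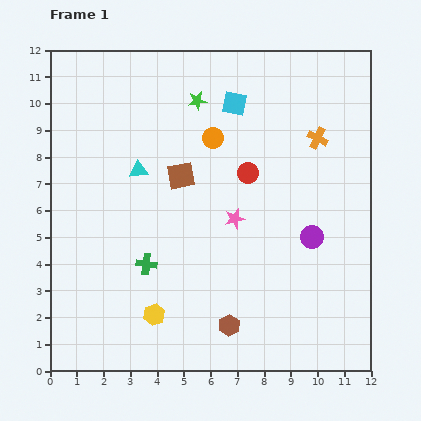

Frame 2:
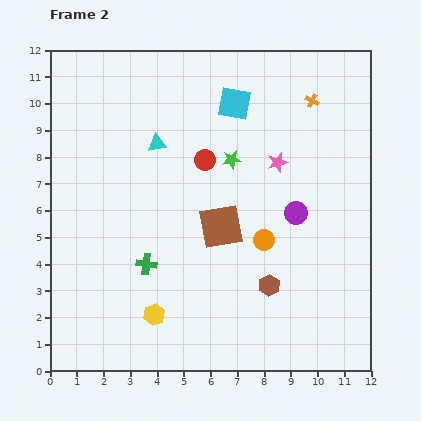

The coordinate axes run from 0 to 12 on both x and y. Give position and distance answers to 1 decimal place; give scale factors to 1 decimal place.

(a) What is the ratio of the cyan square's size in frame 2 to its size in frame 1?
1.4×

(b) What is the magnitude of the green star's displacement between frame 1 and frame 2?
2.6

The green star moved from (5.5, 10.1) to (6.8, 7.9), a distance of √(1.3² + 2.2²) ≈ 2.6.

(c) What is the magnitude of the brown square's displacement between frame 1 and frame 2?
2.4

The brown square moved from (4.9, 7.3) to (6.4, 5.4), a distance of √(1.5² + 1.9²) ≈ 2.4.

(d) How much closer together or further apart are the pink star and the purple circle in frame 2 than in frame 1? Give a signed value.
-1.0

Distance in frame 1: 3.0. Distance in frame 2: 2.0.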